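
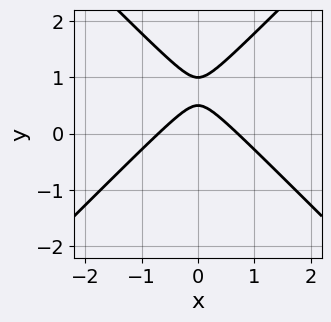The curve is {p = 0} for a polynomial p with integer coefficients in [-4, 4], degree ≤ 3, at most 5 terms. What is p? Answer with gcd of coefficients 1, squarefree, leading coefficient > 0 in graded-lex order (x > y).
1. Degree: a generic line meets the curve in up to 2 points, so deg p = 2.
2. Symmetries: it's symmetric under x → −x, forcing even powers of x.
3. Observable constraints: it crosses the y-axis at the gridline y = 1.
4. Assembling these constraints gives the stated polynomial.

2*x^2 - 2*y^2 + 3*y - 1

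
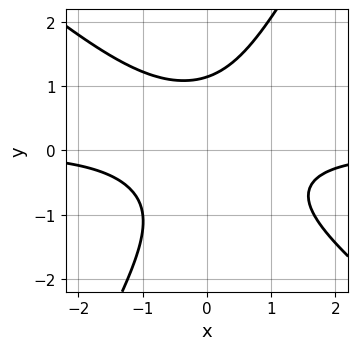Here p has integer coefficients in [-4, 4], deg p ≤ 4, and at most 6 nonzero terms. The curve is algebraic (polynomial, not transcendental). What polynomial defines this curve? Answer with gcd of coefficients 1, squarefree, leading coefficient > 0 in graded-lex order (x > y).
(a) deg p = 3. The shape is more complex than any degree-2 curve.
(b) Against the integer gridlines: the curve avoids every integer x-axis point in the box.
(c) The integer polynomial consistent with all of this is the stated p.

3*x^2*y + 2*x*y^2 - 2*y^3 + 3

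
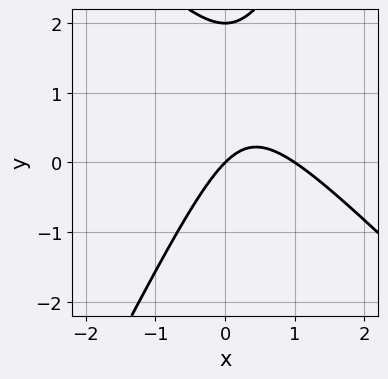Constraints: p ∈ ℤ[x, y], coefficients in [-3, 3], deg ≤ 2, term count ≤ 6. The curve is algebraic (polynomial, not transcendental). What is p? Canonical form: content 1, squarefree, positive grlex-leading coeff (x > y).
deg p = 2. The shape is more complex than any degree-1 curve.
Checking where it meets the axes: the y-axis gridline crossings are at y ∈ {0, 2}; among the integer gridlines, it crosses the x-axis at x ∈ {0, 1}.
The integer polynomial consistent with all of this is the stated p.

2*x^2 + x*y - y^2 - 2*x + 2*y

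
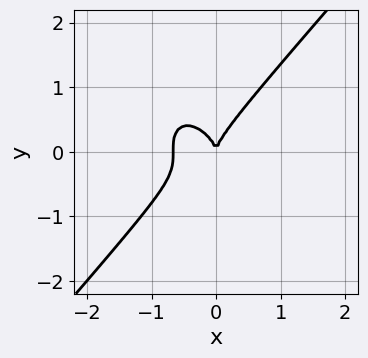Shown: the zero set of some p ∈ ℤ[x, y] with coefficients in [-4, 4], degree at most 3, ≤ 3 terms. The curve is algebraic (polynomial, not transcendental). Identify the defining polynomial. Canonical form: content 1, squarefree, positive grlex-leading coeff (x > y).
3*x^3 - 2*y^3 + 2*x^2

First, degree: no degree-2 curve has this shape, so deg p = 3.
Next, reading off the gridlines: it crosses the y-axis at the gridline y = 0; it crosses the x-axis at the gridline x = 0.
Finally, together with the visible shape, these determine p as stated.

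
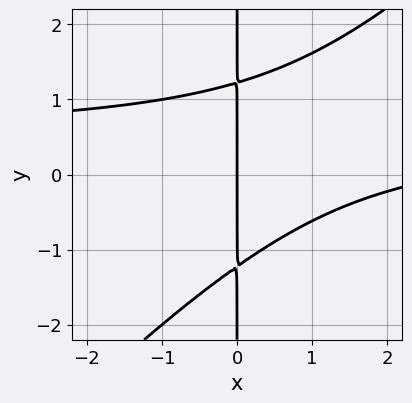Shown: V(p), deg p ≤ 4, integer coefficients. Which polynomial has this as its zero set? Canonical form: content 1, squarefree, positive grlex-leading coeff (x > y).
1. The degree is 3 — the shape is more complex than any degree-2 curve.
2. Reading off the gridlines: the visible y-axis segment lies entirely on the curve; it crosses the x-axis at the gridline x = 0.
3. The integer polynomial consistent with all of this is the stated p.

2*x^2*y - 2*x*y^2 - x^2 + 3*x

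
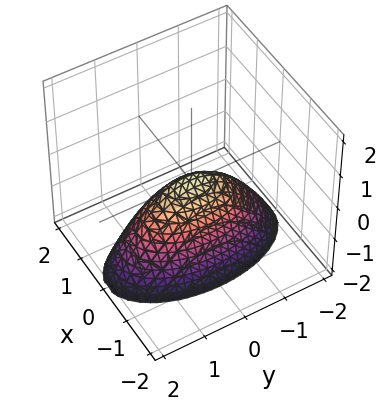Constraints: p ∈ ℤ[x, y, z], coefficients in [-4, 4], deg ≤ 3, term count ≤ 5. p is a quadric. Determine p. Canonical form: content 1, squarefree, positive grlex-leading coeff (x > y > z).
3*x^2 + y^2 + 2*z

deg p = 2. A paraboloid; a quadric.
Symmetries: mirror symmetry y ↦ −y ⇒ only even powers of y; mirror symmetry x ↦ −x ⇒ only even powers of x.
Checking where it meets the axes: it crosses the y-axis at the gridline y = 0; one x-axis crossing is at x = 0; one z-axis crossing is at z = 0.
Fitting integer coefficients to these (and the overall shape) gives p.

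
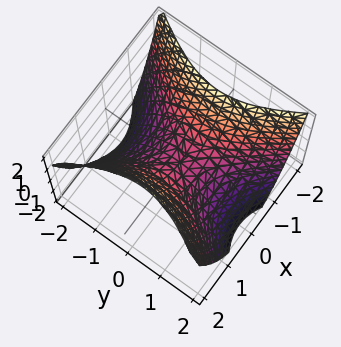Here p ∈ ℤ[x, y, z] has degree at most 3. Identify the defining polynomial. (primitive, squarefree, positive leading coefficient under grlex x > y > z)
3*x^2 - 2*y^2 - 3*z

(a) deg p = 2. A hyperbolic paraboloid; a quadric.
(b) Symmetries: mirror symmetry y ↦ −y ⇒ only even powers of y; the x ↦ −x reflection is a symmetry, so x appears only in even powers.
(c) Checking where it meets the axes: it meets the z-axis at z = 0 (among the integer gridlines); it crosses the x-axis at the gridline x = 0; it meets the y-axis at y = 0 (among the integer gridlines).
(d) Together with the visible shape, these determine p as stated.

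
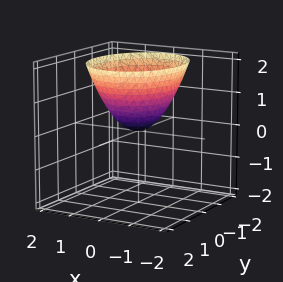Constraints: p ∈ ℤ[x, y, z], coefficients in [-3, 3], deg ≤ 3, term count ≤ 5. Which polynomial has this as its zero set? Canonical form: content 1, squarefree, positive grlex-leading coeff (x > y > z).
3*x^2 + 2*y^2 - 3*z

First, degree: a paraboloid; a quadric, so deg p = 2.
Next, symmetries: mirror symmetry x ↦ −x ⇒ only even powers of x; the y ↦ −y reflection is a symmetry, so y appears only in even powers.
Next, observable constraints: it meets the x-axis at x = 0 (among the integer gridlines); it meets the z-axis at z = 0 (among the integer gridlines); one y-axis crossing is at y = 0.
Finally, these observations pin down the coefficients.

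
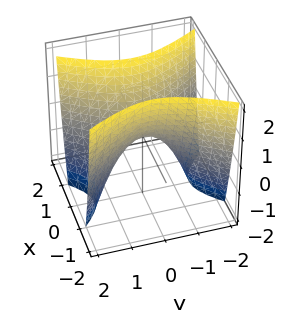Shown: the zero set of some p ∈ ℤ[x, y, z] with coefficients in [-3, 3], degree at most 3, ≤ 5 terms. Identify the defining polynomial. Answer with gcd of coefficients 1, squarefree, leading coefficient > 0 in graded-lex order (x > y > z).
2*x^2 - y^2 - z

First, deg p = 2. A hyperbolic paraboloid; a quadric.
Then, symmetries: it's symmetric under y → −y, forcing even powers of y; it's symmetric under x → −x, forcing even powers of x.
Then, from the visible intercepts: one x-axis crossing is at x = 0; one z-axis crossing is at z = 0; one y-axis crossing is at y = 0.
Finally, fitting integer coefficients to these (and the overall shape) gives p.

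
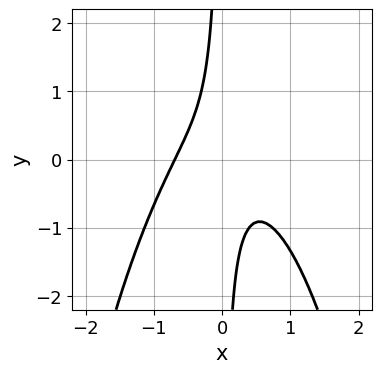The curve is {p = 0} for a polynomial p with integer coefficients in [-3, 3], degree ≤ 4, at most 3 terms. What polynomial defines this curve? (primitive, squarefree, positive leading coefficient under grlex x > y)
3*x^3 + 3*x*y + 1

(a) deg p = 3. No degree-2 curve has this shape.
(b) From the axis intercepts and sections: the curve avoids every integer y-axis point in the box.
(c) Fitting integer coefficients to these (and the overall shape) gives p.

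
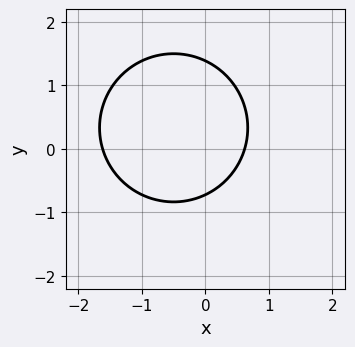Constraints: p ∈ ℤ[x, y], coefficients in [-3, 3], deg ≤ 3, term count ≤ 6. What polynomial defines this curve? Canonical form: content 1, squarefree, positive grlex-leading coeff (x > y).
3*x^2 + 3*y^2 + 3*x - 2*y - 3

(a) deg p = 2. A generic line meets the curve in up to 2 points.
(b) Putting this together gives p.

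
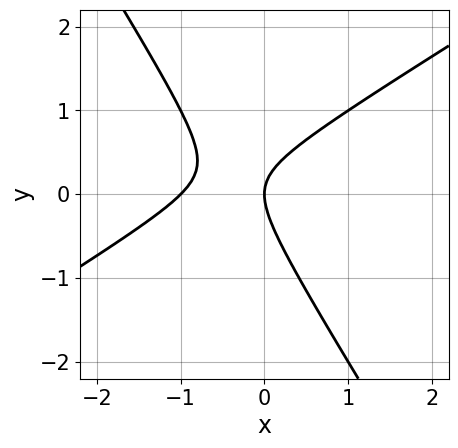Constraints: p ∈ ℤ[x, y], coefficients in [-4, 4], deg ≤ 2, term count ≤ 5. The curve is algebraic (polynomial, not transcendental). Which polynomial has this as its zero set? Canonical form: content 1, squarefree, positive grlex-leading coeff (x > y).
Degree: the shape is more complex than any degree-1 curve, so deg p = 2.
From the axis intercepts and sections: the x-axis gridline crossings are at x ∈ {-1, 0}; it crosses the y-axis at the gridline y = 0.
Together with the visible shape, these determine p as stated.

x^2 - x*y - y^2 + x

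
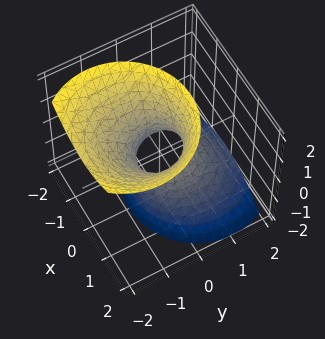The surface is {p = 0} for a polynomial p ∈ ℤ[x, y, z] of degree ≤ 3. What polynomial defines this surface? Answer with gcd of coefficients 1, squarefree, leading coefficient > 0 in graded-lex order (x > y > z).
2*x^2 + 2*y^2 + 2*y*z - z^2 - 1

First, degree: the shape is more complex than any degree-1 surface, so deg p = 2.
Next, against the integer gridlines: no z-intercept at any integer in the box.
Finally, assembling these constraints gives the stated polynomial.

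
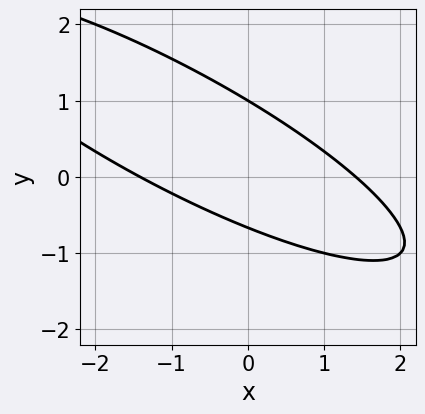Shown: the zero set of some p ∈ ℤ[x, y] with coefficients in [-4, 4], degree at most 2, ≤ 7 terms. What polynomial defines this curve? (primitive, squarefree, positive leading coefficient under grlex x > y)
x^2 + 3*x*y + 3*y^2 - y - 2

(a) Degree: the shape is more complex than any degree-1 curve, so deg p = 2.
(b) Reading off the gridlines: it crosses the y-axis at the gridline y = 1.
(c) Putting this together gives p.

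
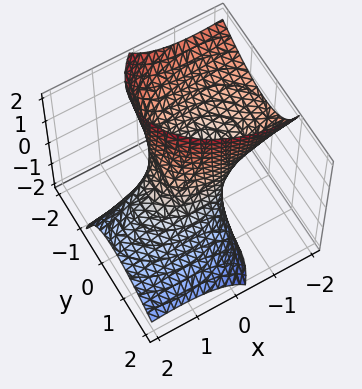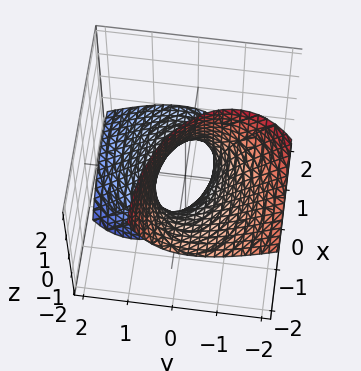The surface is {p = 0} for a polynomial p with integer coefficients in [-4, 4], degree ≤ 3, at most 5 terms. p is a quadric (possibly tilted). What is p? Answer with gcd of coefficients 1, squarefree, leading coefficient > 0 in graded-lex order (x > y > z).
Degree: a generic line meets the surface in up to 2 points, so deg p = 2.
Against the integer gridlines: the surface avoids every integer z-axis point in the box; among the integer gridlines, it crosses the x-axis at x ∈ {-1, 1}.
These observations pin down the coefficients.

x^2 + 2*x*z + 2*y^2 + 2*y*z - 1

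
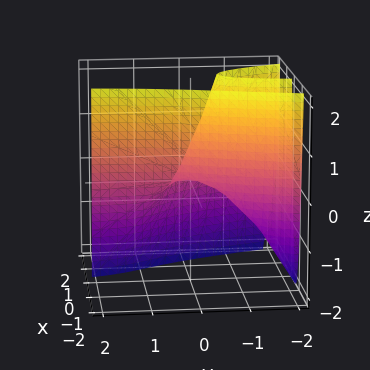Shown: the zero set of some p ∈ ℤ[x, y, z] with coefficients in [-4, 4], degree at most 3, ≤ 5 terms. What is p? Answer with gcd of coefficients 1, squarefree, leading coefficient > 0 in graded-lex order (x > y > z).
3*x^3 - 3*x^2 + 3*x*y + z

deg p = 3. No degree-2 surface has this shape.
Against the integer gridlines: one z-axis crossing is at z = 0; the visible y-axis segment lies entirely on the surface; among the integer gridlines, it crosses the x-axis at x ∈ {0, 1}.
Solving for integer coefficients yields p as stated.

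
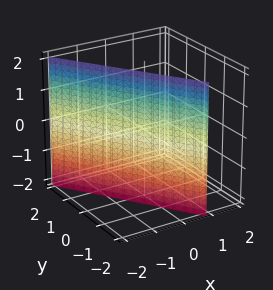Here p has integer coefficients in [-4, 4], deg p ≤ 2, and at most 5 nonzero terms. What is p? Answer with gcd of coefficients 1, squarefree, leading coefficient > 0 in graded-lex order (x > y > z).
3*x + 2*y + 2

First, degree: every cross-section is a straight line — this is a plane, so deg p = 1.
Then, observable constraints: it misses every integer gridline on the z-axis; one y-axis crossing is at y = -1.
Finally, the integer polynomial consistent with all of this is the stated p.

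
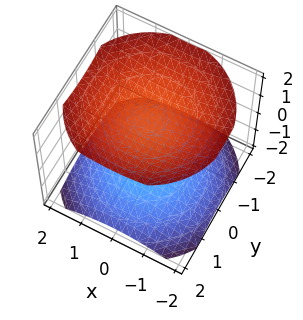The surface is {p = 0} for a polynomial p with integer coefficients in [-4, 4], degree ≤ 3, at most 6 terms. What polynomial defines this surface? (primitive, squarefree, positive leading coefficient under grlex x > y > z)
x^2 + y^2 - 2*z^2 + 3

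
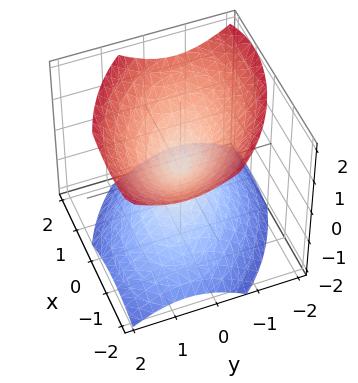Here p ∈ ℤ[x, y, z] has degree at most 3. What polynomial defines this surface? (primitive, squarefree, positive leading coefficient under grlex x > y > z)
(a) There are 2 components.
(b) deg p = 2.
(c) From the axis intercepts and sections: it crosses the y-axis at the gridline y = 0; it crosses the z-axis at the gridline z = 0.
(d) Solving for integer coefficients yields p as stated.

2*x^2 + 2*x*y + 3*y^2 - 3*z^2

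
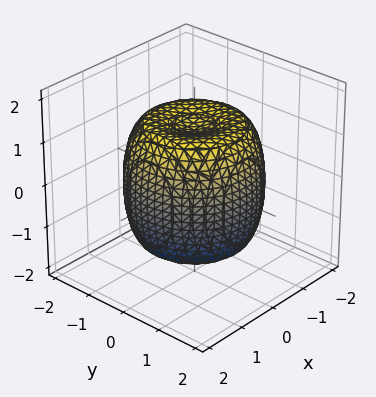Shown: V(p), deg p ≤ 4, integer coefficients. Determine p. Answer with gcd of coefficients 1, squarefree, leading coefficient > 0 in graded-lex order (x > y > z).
2*x^4 + 4*x^2*y^2 + 2*y^4 - 3*x^2 - 3*y^2 + 2*z^2 - 3

First, degree: a generic line meets the surface in up to 4 points, so deg p = 4.
Then, symmetries: the surface is invariant under rotation about z: p = q(x² + y², z).
Then, reading off the gridlines: a circular section at z = 1 has radius between 1 and 2.
Finally, the integer polynomial consistent with all of this is the stated p.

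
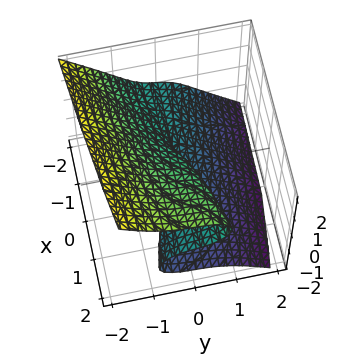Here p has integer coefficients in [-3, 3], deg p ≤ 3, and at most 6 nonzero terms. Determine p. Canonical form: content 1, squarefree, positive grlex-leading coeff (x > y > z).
3*y^3 + 3*z^3 - 2*x*z + y - z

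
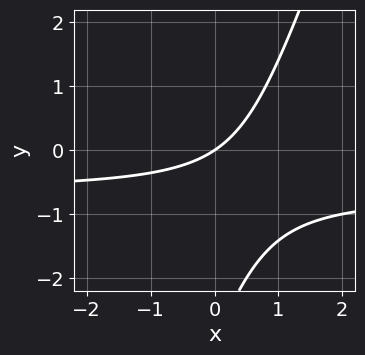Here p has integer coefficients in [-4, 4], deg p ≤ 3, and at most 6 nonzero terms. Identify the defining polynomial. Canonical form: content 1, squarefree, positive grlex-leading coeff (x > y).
3*x*y - y^2 + 2*x - 3*y

(a) The degree is 2 — no degree-1 curve has this shape.
(b) Observable constraints: it meets the y-axis at y = 0 (among the integer gridlines); one x-axis crossing is at x = 0.
(c) Solving for integer coefficients yields p as stated.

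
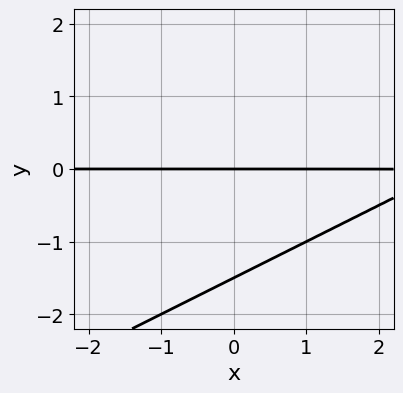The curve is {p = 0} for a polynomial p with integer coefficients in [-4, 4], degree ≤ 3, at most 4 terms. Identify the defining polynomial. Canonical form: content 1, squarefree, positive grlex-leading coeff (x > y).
x*y - 2*y^2 - 3*y

(a) Degree: the shape is more complex than any degree-1 curve, so deg p = 2.
(b) From the axis intercepts and sections: every point of the x-axis in the box is on the curve; it crosses the y-axis at the gridline y = 0.
(c) The integer polynomial consistent with all of this is the stated p.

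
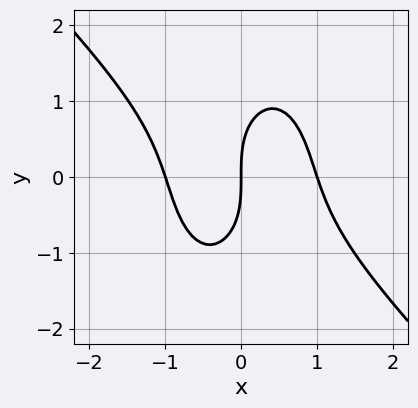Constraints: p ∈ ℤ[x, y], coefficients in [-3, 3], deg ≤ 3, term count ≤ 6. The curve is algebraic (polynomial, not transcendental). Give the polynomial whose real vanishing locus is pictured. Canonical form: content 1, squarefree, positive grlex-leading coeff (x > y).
First, deg p = 3.
Next, from the axis intercepts and sections: the x-axis gridline crossings are at x ∈ {-1, 0, 1}; it crosses the y-axis at the gridline y = 0.
Finally, together with the visible shape, these determine p as stated.

3*x^3 + 2*x^2*y + y^3 - 3*x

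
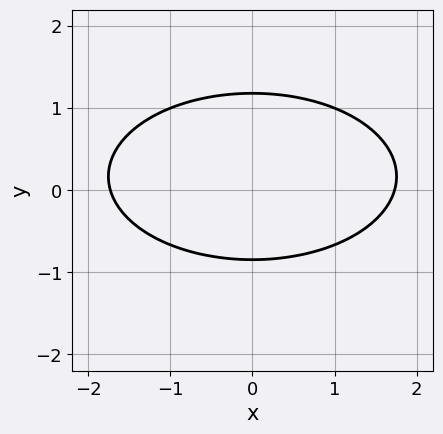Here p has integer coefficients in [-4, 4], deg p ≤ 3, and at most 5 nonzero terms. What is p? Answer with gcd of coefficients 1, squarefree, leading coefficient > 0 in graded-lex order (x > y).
x^2 + 3*y^2 - y - 3

The degree is 2 — a generic line meets the curve in up to 2 points.
Symmetries: the x ↦ −x reflection is a symmetry, so x appears only in even powers.
Assembling these constraints gives the stated polynomial.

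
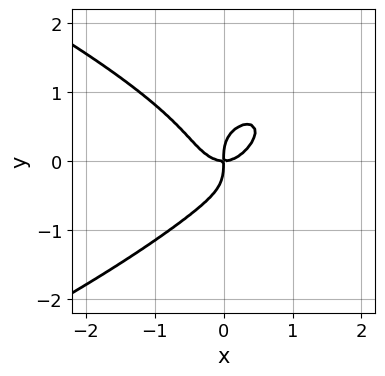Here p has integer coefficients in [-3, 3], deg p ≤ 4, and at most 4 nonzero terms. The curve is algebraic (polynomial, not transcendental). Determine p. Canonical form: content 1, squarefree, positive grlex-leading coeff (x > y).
3*y^4 + 3*x^3 - 2*x*y

First, degree: the shape is more complex than any degree-3 curve, so deg p = 4.
Then, reading off the gridlines: it crosses the y-axis at the gridline y = 0; it crosses the x-axis at the gridline x = 0.
Finally, putting this together gives p.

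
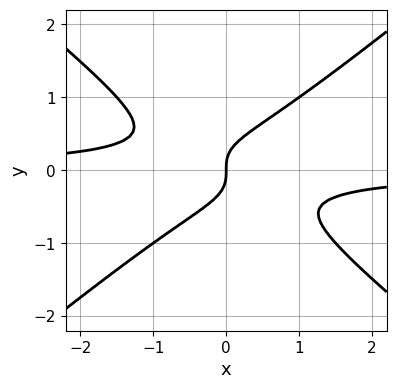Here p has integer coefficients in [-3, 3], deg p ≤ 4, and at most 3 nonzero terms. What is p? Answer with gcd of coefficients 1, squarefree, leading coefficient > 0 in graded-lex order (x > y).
2*x^2*y - 3*y^3 + x

(a) deg p = 3.
(b) Checking where it meets the axes: it crosses the y-axis at the gridline y = 0; it meets the x-axis at x = 0 (among the integer gridlines).
(c) The integer polynomial consistent with all of this is the stated p.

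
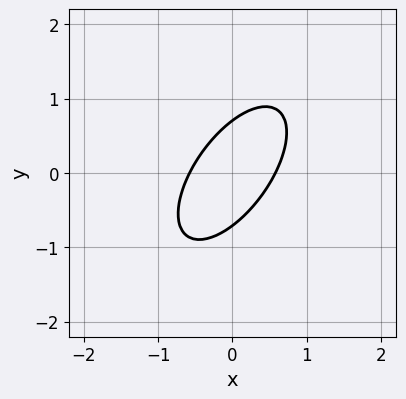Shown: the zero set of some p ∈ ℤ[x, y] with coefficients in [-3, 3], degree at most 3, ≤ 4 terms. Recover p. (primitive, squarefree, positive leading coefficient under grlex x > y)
3*x^2 - 3*x*y + 2*y^2 - 1

First, deg p = 2. The shape is more complex than any degree-1 curve.
Finally, matching integer coefficients to the picture gives p.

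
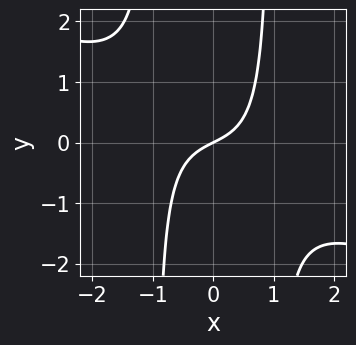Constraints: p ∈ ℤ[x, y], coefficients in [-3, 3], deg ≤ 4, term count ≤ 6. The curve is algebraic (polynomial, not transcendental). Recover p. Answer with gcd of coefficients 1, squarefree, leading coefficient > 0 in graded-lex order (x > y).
1. Degree: no degree-2 curve has this shape, so deg p = 3.
2. From the visible intercepts: one y-axis crossing is at y = 0; it crosses the x-axis at the gridline x = 0.
3. The integer polynomial consistent with all of this is the stated p.

x^3 + 2*x^2*y + x - 2*y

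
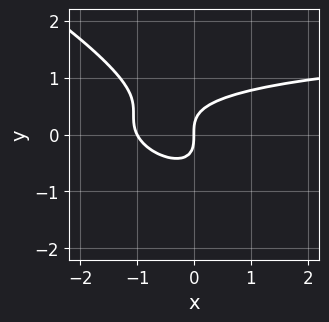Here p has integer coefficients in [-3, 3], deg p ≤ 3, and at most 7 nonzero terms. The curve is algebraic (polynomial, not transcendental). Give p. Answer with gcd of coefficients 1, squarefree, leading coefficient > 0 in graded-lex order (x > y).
x^2*y + 3*x*y^2 + 3*y^3 - 2*x^2 - 2*x

The degree is 3 — the shape is more complex than any degree-2 curve.
Observable constraints: among the integer gridlines, it crosses the x-axis at x ∈ {-1, 0}; it crosses the y-axis at the gridline y = 0.
Together with the visible shape, these determine p as stated.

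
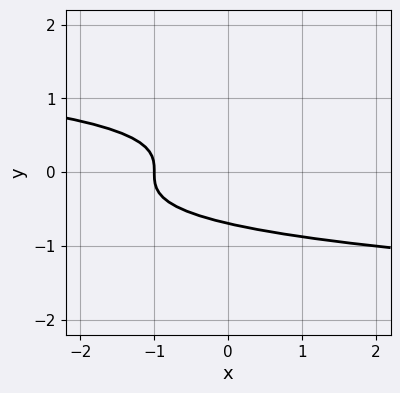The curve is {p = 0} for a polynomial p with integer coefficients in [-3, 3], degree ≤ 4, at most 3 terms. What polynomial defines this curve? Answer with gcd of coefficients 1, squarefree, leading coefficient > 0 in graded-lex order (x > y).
3*y^3 + x + 1

1. The degree is 3 — no degree-2 curve has this shape.
2. Checking where it meets the axes: it meets the x-axis at x = -1 (among the integer gridlines).
3. These observations pin down the coefficients.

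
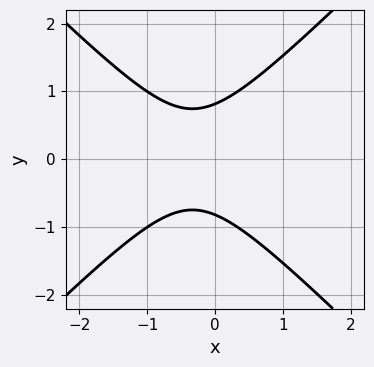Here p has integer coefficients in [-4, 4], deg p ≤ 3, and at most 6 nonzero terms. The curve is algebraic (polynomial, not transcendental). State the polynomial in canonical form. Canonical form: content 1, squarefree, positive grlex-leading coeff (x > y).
3*x^2 - 3*y^2 + 2*x + 2

(a) deg p = 2.
(b) Symmetries: the y ↦ −y reflection is a symmetry, so y appears only in even powers.
(c) Observable constraints: the curve avoids every integer x-axis point in the box.
(d) Assembling these constraints gives the stated polynomial.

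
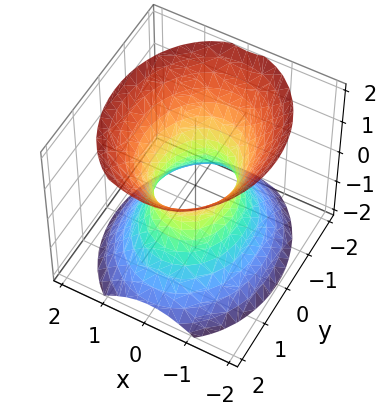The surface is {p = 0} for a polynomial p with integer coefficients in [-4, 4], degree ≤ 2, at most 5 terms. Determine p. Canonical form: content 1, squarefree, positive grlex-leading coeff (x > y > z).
(a) deg p = 2. One connected sheet with a waist; a quadric.
(b) Symmetries: the y ↦ −y reflection is a symmetry, so y appears only in even powers; the z ↦ −z reflection is a symmetry, so z appears only in even powers; mirror symmetry x ↦ −x ⇒ only even powers of x.
(c) From the visible intercepts: among the integer gridlines, it crosses the y-axis at y ∈ {-1, 1}; the surface avoids every integer z-axis point in the box.
(d) Fitting integer coefficients to these (and the overall shape) gives p.

3*x^2 + 2*y^2 - 2*z^2 - 2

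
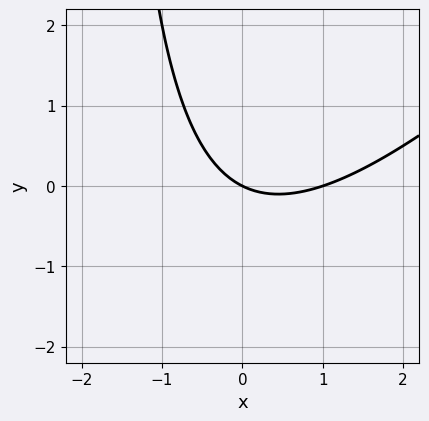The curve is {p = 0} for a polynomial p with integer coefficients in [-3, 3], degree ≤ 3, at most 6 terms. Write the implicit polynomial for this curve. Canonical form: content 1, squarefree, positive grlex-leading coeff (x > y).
x^2 - x*y - x - 2*y

(a) deg p = 2. The shape is more complex than any degree-1 curve.
(b) Reading off the gridlines: one y-axis crossing is at y = 0; the x-axis gridline crossings are at x ∈ {0, 1}.
(c) Solving for integer coefficients yields p as stated.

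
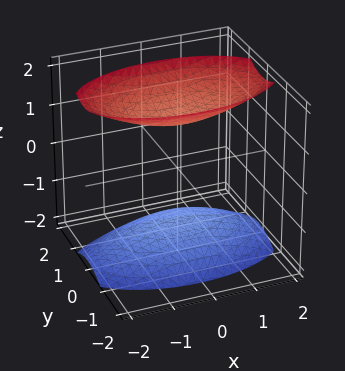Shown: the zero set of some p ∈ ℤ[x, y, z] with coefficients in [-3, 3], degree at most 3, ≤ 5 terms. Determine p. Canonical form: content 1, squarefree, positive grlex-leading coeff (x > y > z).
x^2 + 3*y^2 - 2*z^2 + 3

1. I count 2 distinct pieces. Treating them together as one polynomial.
2. Degree: two separate bowl-shaped sheets opening away from each other; a quadric, so deg p = 2.
3. Symmetries: mirror symmetry x ↦ −x ⇒ only even powers of x; it's symmetric under y → −y, forcing even powers of y; the z ↦ −z reflection is a symmetry, so z appears only in even powers.
4. Checking where it meets the axes: it misses every integer gridline on the y-axis; no x-intercept at any integer in the box.
5. Together with the visible shape, these determine p as stated.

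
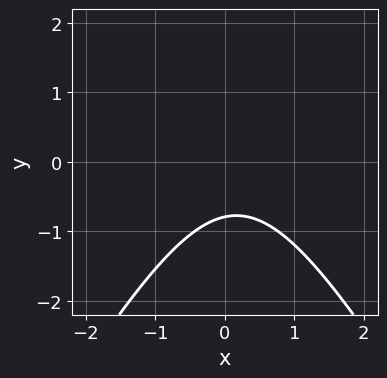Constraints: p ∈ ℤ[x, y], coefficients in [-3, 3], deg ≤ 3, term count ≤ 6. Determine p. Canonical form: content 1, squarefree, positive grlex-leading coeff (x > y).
3*x^2 - y^2 - x + 3*y + 3

1. Degree: the shape is more complex than any degree-1 curve, so deg p = 2.
2. Observable constraints: it misses every integer gridline on the x-axis.
3. Fitting integer coefficients to these (and the overall shape) gives p.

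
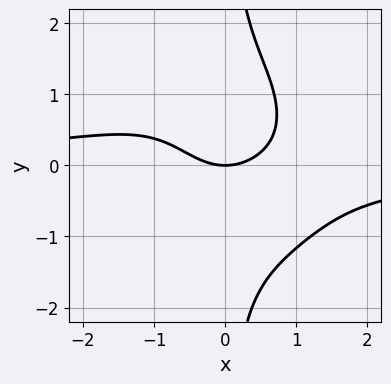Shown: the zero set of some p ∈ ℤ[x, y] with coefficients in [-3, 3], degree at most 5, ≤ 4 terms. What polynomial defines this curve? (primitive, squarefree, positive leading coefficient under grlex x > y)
1. The degree is 4 — no degree-3 curve has this shape.
2. From the axis intercepts and sections: it meets the x-axis at x = 0 (among the integer gridlines); one y-axis crossing is at y = 0.
3. Matching integer coefficients to the picture gives p.

2*x^3*y + 2*x*y^3 + 2*x^2 - 3*y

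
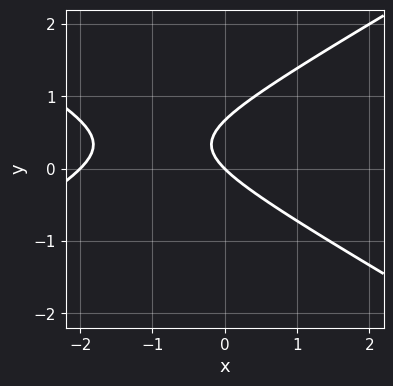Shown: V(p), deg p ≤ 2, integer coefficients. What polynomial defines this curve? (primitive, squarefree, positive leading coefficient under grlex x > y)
x^2 - 3*y^2 + 2*x + 2*y

The degree is 2 — a generic line meets the curve in up to 2 points.
Checking where it meets the axes: among the integer gridlines, it crosses the x-axis at x ∈ {-2, 0}; it crosses the y-axis at the gridline y = 0.
These observations pin down the coefficients.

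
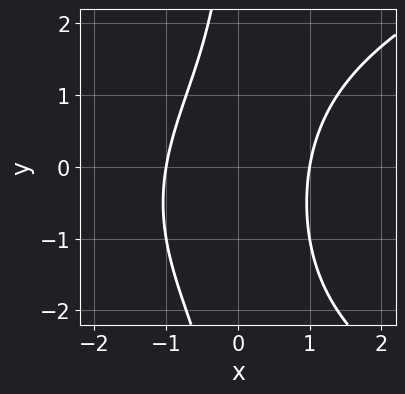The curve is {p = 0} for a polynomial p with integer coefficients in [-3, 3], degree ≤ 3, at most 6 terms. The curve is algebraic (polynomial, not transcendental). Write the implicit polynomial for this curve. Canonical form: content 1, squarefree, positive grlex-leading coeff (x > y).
First, deg p = 3. A generic line meets the curve in up to 3 points.
Then, from the visible intercepts: the curve avoids every integer y-axis point in the box; among the integer gridlines, it crosses the x-axis at x ∈ {-1, 1}.
Finally, these observations pin down the coefficients.

x*y^2 - 3*x^2 + x*y + 3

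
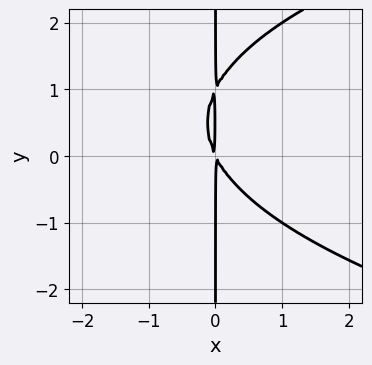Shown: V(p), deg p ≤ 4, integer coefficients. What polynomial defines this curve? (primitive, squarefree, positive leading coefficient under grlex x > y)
x*y^2 - 2*x^2 - x*y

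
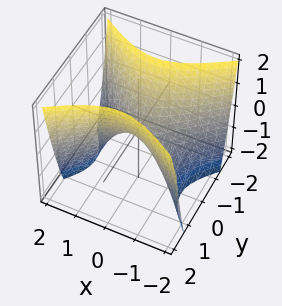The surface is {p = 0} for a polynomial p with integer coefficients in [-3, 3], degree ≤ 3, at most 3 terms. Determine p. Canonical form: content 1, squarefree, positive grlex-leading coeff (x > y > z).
2*x^2 - 3*y^2 + 2*z

1. Degree: a hyperbolic paraboloid; a quadric, so deg p = 2.
2. Symmetries: mirror symmetry x ↦ −x ⇒ only even powers of x; the y ↦ −y reflection is a symmetry, so y appears only in even powers.
3. Against the integer gridlines: it crosses the x-axis at the gridline x = 0; it meets the z-axis at z = 0 (among the integer gridlines).
4. Together with the visible shape, these determine p as stated.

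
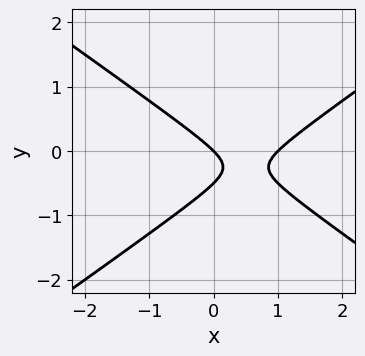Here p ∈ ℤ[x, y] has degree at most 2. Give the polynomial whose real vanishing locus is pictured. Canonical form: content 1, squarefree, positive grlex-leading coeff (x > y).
x^2 - 2*y^2 - x - y

First, the degree is 2 — the shape is more complex than any degree-1 curve.
Then, reading off the gridlines: the x-axis gridline crossings are at x ∈ {0, 1}; it meets the y-axis at y = 0 (among the integer gridlines).
Finally, fitting integer coefficients to these (and the overall shape) gives p.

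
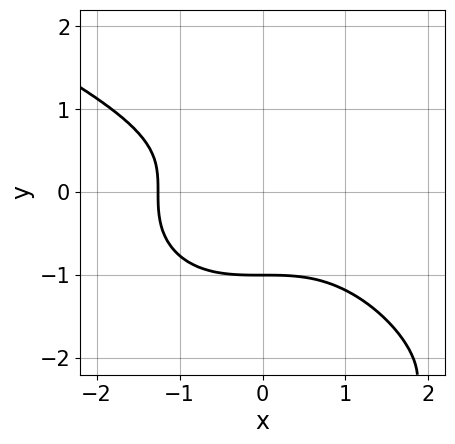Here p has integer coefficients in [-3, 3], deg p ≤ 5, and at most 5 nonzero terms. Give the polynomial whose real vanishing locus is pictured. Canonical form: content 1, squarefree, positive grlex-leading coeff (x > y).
1. Degree: no degree-3 curve has this shape, so deg p = 4.
2. Observable constraints: it meets the y-axis at y = -1 (among the integer gridlines).
3. The integer polynomial consistent with all of this is the stated p.

y^4 + x^3 + 3*y^3 + 2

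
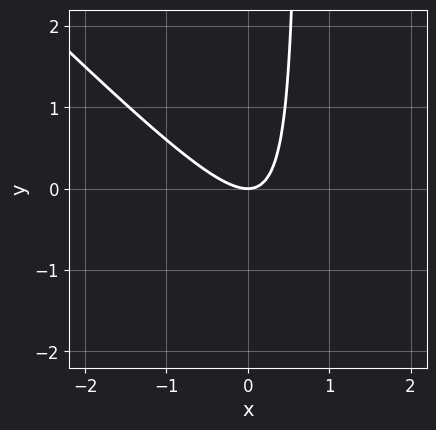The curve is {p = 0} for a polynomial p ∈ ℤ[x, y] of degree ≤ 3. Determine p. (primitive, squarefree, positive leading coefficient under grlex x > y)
1. Degree: no degree-1 curve has this shape, so deg p = 2.
2. From the axis intercepts and sections: it meets the y-axis at y = 0 (among the integer gridlines); it crosses the x-axis at the gridline x = 0.
3. Putting this together gives p.

3*x^2 + 3*x*y - 2*y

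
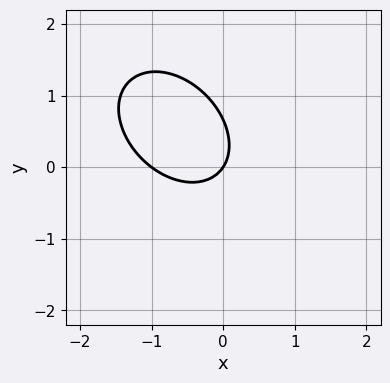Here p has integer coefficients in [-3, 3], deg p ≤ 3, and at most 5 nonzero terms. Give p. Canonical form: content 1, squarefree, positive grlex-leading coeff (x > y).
3*x^2 + 2*x*y + 3*y^2 + 3*x - 2*y

The degree is 2 — a generic line meets the curve in up to 2 points.
From the axis intercepts and sections: one y-axis crossing is at y = 0; among the integer gridlines, it crosses the x-axis at x ∈ {-1, 0}.
Matching integer coefficients to the picture gives p.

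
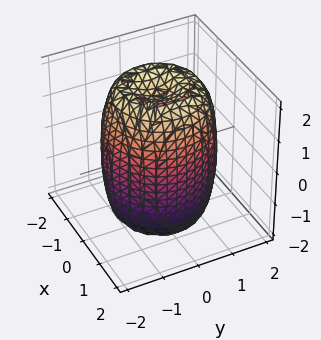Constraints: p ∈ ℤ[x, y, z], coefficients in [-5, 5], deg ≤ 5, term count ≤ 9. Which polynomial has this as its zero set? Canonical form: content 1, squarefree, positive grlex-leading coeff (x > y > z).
1. The degree is 4 — the shape is more complex than any degree-3 surface.
2. By symmetry, the z-axis is an axis of rotation, so x and y enter only as x² + y².
3. Checking where it meets the axes: a circular section at z = 0 has radius between 1 and 2.
4. These observations pin down the coefficients.

2*x^4 + 4*x^2*y^2 + 2*y^4 - 3*x^2 - 3*y^2 + z^2 - 3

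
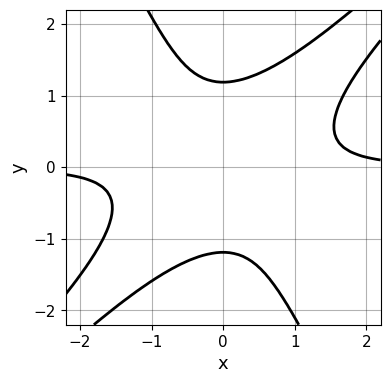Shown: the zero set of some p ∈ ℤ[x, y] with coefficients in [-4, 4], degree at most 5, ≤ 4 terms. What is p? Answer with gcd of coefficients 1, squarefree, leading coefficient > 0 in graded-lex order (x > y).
2*x^3*y - 3*x^2*y^2 + y^4 - 2

Degree: no degree-3 curve has this shape, so deg p = 4.
Observable constraints: the curve avoids every integer x-axis point in the box.
Together with the visible shape, these determine p as stated.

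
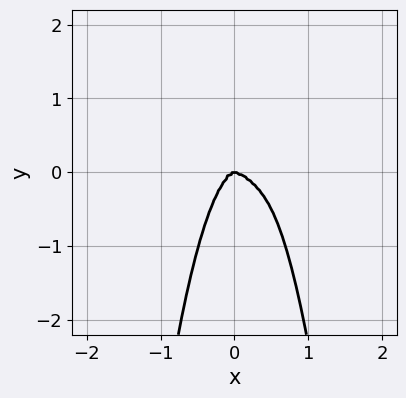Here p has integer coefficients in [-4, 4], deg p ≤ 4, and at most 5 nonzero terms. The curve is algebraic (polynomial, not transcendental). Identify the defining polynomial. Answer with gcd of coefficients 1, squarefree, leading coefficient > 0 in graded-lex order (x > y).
(a) The degree is 4 — a generic line meets the curve in up to 4 points.
(b) From the axis intercepts and sections: it meets the y-axis at y = 0 (among the integer gridlines); one x-axis crossing is at x = 0.
(c) These observations pin down the coefficients.

x^4 + 2*x^3*y + 3*x^2*y^2 + y^3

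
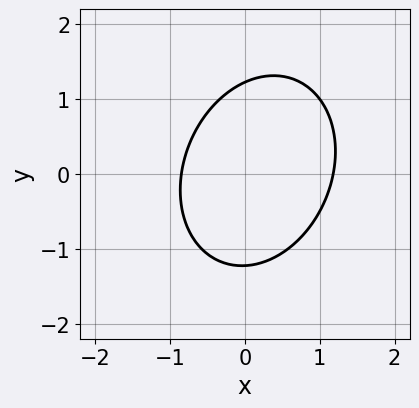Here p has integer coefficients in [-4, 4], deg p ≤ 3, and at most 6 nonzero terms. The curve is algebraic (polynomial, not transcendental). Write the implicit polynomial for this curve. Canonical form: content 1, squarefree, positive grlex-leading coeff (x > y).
3*x^2 - x*y + 2*y^2 - x - 3

The degree is 2 — the shape is more complex than any degree-1 curve.
Putting this together gives p.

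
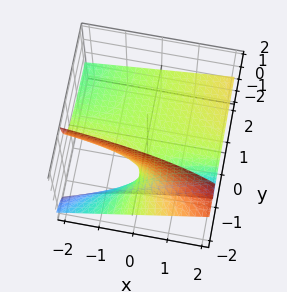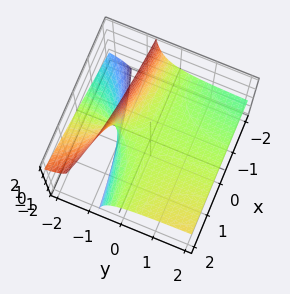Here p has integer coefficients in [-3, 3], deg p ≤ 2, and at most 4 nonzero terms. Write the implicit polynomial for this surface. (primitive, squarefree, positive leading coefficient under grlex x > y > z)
x*y - 3*y*z - 3*z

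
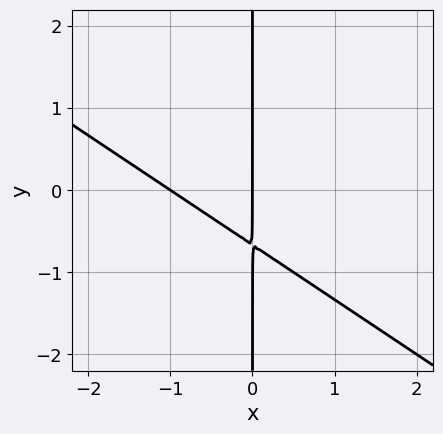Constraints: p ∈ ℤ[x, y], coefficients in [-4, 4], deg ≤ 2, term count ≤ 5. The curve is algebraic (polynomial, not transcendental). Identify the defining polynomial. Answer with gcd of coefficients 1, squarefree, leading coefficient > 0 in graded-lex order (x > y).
2*x^2 + 3*x*y + 2*x

1. Degree: a generic line meets the curve in up to 2 points, so deg p = 2.
2. Against the integer gridlines: the visible y-axis segment lies entirely on the curve; among the integer gridlines, it crosses the x-axis at x ∈ {-1, 0}.
3. Assembling these constraints gives the stated polynomial.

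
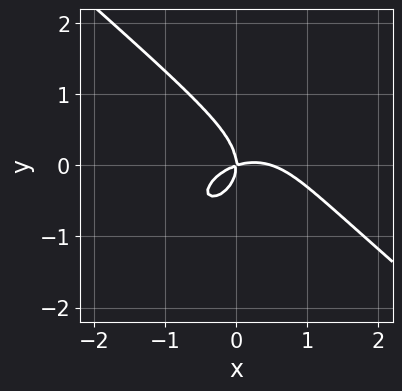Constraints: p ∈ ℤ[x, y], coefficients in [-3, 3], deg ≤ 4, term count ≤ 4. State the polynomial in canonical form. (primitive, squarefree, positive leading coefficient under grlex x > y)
2*x^3 + 3*y^3 - x^2 + 3*x*y

First, degree: no degree-2 curve has this shape, so deg p = 3.
Then, from the axis intercepts and sections: one y-axis crossing is at y = 0; one x-axis crossing is at x = 0.
Finally, assembling these constraints gives the stated polynomial.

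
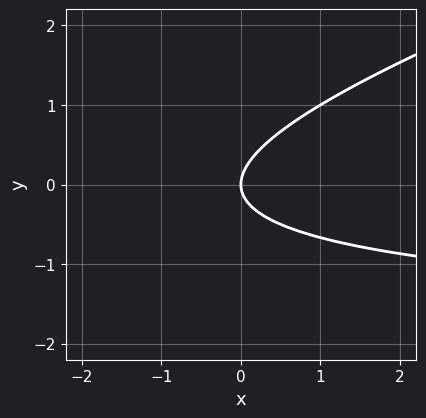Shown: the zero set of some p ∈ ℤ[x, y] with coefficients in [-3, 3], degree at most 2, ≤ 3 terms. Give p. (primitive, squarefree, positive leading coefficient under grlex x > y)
Degree: no degree-1 curve has this shape, so deg p = 2.
From the axis intercepts and sections: it meets the y-axis at y = 0 (among the integer gridlines); one x-axis crossing is at x = 0.
Fitting integer coefficients to these (and the overall shape) gives p.

x*y - 3*y^2 + 2*x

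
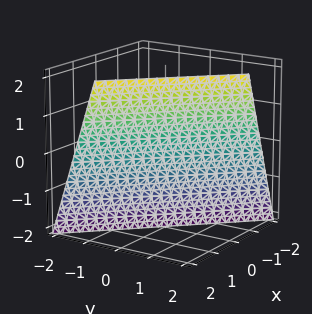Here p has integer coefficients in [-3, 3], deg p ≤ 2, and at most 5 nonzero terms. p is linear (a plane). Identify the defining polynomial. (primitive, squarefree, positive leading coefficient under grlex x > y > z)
First, deg p = 1. Every cross-section is a straight line — this is a plane.
Next, from the visible intercepts: it meets the z-axis at z = -2 (among the integer gridlines).
Finally, fitting integer coefficients to these (and the overall shape) gives p.

3*x + 3*y - z - 2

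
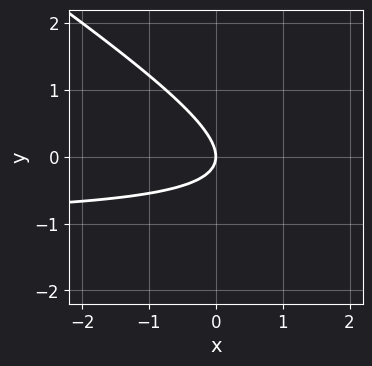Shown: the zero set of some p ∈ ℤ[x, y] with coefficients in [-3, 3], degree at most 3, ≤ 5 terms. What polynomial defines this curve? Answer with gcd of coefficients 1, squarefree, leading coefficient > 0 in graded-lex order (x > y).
2*x*y + 3*y^2 + 2*x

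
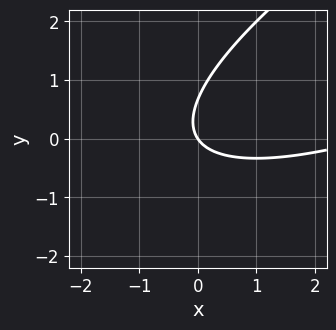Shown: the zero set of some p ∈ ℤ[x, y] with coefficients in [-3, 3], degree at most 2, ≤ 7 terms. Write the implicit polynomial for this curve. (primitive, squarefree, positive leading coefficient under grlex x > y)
1. The degree is 2 — the shape is more complex than any degree-1 curve.
2. Checking where it meets the axes: one x-axis crossing is at x = 0; it crosses the y-axis at the gridline y = 0.
3. These observations pin down the coefficients.

x^2 - 3*x*y + 3*y^2 - 3*x - 2*y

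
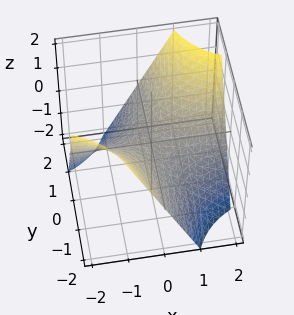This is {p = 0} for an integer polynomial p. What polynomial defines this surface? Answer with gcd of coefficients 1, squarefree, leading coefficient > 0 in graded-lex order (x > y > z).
x*y - z

(a) Degree: a saddle surface; a quadric, so deg p = 2.
(b) Checking where it meets the axes: the visible y-axis segment lies entirely on the surface; the visible x-axis segment lies entirely on the surface; it crosses the z-axis at the gridline z = 0.
(c) Solving for integer coefficients yields p as stated.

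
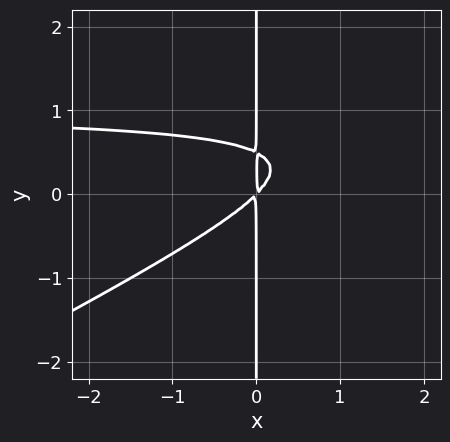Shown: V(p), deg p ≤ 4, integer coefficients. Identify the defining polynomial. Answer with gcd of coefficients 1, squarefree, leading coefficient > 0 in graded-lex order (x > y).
x^2*y - 2*x*y^2 - x^2 + x*y

(a) Degree: no degree-2 curve has this shape, so deg p = 3.
(b) Checking where it meets the axes: the visible y-axis segment lies entirely on the curve.
(c) These observations pin down the coefficients.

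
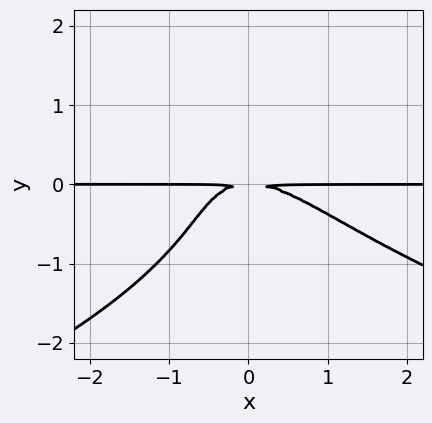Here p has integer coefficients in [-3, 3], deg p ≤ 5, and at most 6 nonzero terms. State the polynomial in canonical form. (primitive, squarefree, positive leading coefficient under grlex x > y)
2*y^4 + 2*x^2*y + 2*x*y^2 + 3*y^2

1. Degree: the shape is more complex than any degree-3 curve, so deg p = 4.
2. From the axis intercepts and sections: every point of the x-axis in the box is on the curve.
3. Fitting integer coefficients to these (and the overall shape) gives p.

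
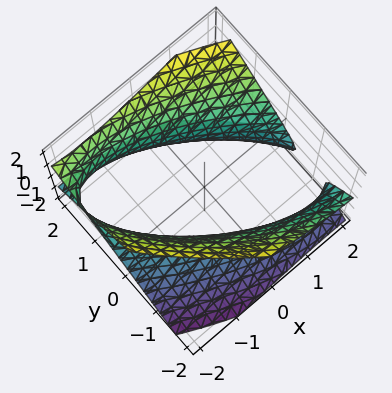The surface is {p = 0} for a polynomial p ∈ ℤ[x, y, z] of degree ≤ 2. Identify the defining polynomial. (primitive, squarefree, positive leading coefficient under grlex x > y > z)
(a) The degree is 2 — a generic line meets the surface in up to 2 points.
(b) Reading off the gridlines: it misses every integer gridline on the z-axis.
(c) The integer polynomial consistent with all of this is the stated p.

x^2 + 2*x*y - x*z + 2*y^2 - 2*z^2 - 3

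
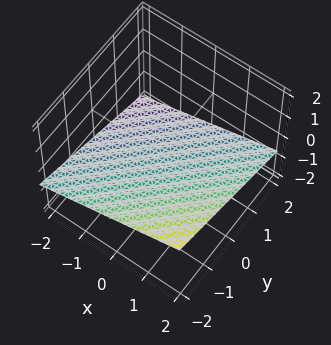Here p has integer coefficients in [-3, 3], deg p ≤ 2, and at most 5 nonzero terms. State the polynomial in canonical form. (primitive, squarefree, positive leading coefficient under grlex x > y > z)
x - y - 3*z - 2

1. The degree is 1 — every cross-section is a straight line — this is a plane.
2. Against the integer gridlines: it meets the y-axis at y = -2 (among the integer gridlines); one x-axis crossing is at x = 2.
3. Fitting integer coefficients to these (and the overall shape) gives p.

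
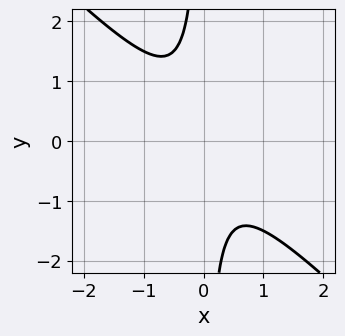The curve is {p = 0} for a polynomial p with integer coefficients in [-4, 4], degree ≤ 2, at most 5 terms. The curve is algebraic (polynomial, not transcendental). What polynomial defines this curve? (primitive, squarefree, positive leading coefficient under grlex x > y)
2*x^2 + 2*x*y + 1

(a) Degree: the shape is more complex than any degree-1 curve, so deg p = 2.
(b) Against the integer gridlines: it misses every integer gridline on the x-axis; no y-intercept at any integer in the box.
(c) Together with the visible shape, these determine p as stated.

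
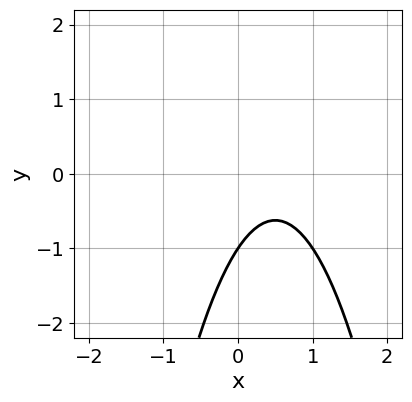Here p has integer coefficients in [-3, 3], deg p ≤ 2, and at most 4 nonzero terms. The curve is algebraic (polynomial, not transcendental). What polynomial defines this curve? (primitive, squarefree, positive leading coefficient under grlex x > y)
1. deg p = 2. No degree-1 curve has this shape.
2. From the axis intercepts and sections: it meets the y-axis at y = -1 (among the integer gridlines); the curve avoids every integer x-axis point in the box.
3. These observations pin down the coefficients.

3*x^2 - 3*x + 2*y + 2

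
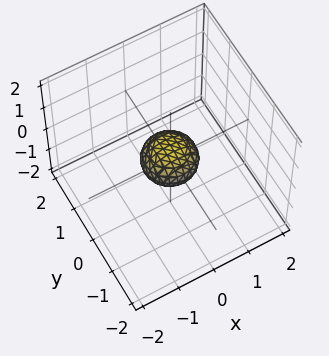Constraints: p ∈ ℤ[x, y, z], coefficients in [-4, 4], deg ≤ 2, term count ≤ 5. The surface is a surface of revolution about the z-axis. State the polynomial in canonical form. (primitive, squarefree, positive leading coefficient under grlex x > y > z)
2*x^2 + 2*y^2 + 3*z^2 - 1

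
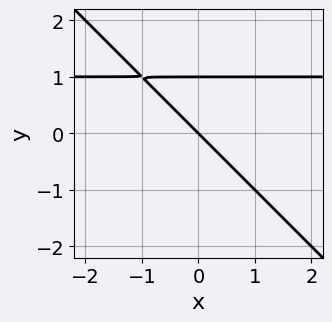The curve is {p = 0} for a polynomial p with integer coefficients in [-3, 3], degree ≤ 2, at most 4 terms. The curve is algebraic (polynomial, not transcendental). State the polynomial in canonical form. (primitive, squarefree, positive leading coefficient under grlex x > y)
x*y + y^2 - x - y

(a) deg p = 2.
(b) Observable constraints: among the integer gridlines, it crosses the y-axis at y ∈ {0, 1}; it crosses the x-axis at the gridline x = 0.
(c) Matching integer coefficients to the picture gives p.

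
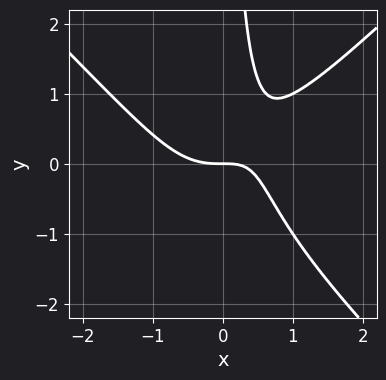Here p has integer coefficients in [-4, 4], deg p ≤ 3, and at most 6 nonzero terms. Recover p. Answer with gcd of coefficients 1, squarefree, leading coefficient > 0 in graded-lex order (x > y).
x^3 - x*y^2 - x*y + y

(a) Degree: the shape is more complex than any degree-2 curve, so deg p = 3.
(b) Reading off the gridlines: it meets the x-axis at x = 0 (among the integer gridlines); one y-axis crossing is at y = 0.
(c) Together with the visible shape, these determine p as stated.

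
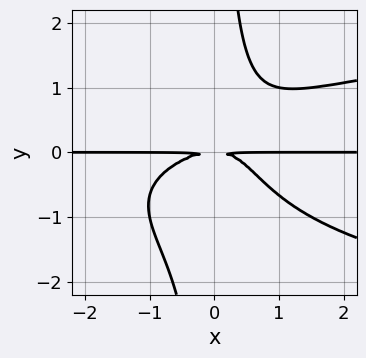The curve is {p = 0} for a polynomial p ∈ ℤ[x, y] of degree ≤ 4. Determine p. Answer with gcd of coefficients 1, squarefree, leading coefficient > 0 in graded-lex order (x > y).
3*x*y^3 - 2*x^2*y + 2*x*y^2 - 3*y^2

1. deg p = 4. A generic line meets the curve in up to 4 points.
2. Reading off the gridlines: the visible x-axis segment lies entirely on the curve.
3. These observations pin down the coefficients.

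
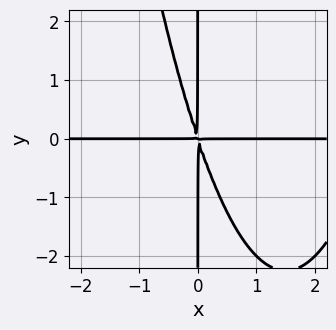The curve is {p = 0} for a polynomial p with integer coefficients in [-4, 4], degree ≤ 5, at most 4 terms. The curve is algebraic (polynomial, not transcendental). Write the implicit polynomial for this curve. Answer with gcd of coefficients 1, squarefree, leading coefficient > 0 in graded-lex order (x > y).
First, degree: a generic line meets the curve in up to 4 points, so deg p = 4.
Then, from the visible intercepts: every point of the x-axis in the box is on the curve; every point of the y-axis in the box is on the curve.
Finally, these observations pin down the coefficients.

x^3*y - 3*x^2*y - x*y^2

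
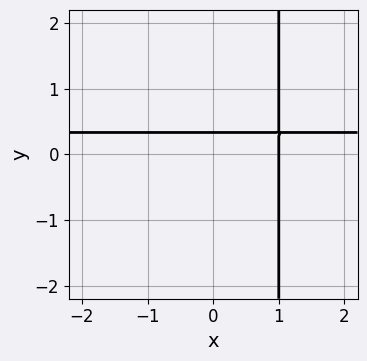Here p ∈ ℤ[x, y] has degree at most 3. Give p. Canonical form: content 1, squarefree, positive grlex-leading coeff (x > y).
3*x*y - x - 3*y + 1

deg p = 2.
Against the integer gridlines: it crosses the x-axis at the gridline x = 1.
Putting this together gives p.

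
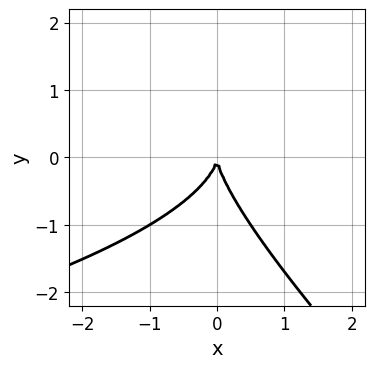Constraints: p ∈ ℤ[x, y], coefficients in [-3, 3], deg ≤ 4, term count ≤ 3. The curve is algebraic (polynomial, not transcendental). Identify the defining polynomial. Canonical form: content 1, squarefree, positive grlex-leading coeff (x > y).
x*y^2 + y^3 + 2*x^2

(a) deg p = 3. The shape is more complex than any degree-2 curve.
(b) Observable constraints: it meets the y-axis at y = 0 (among the integer gridlines); it crosses the x-axis at the gridline x = 0.
(c) Solving for integer coefficients yields p as stated.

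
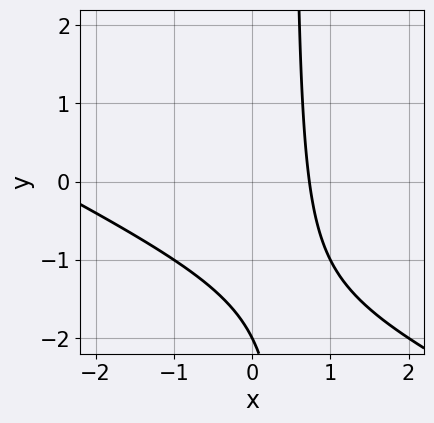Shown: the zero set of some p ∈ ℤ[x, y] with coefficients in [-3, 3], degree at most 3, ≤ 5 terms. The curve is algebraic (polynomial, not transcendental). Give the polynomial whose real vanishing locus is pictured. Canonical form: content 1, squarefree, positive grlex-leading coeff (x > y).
x^2 + 2*x*y + 2*x - y - 2

1. deg p = 2.
2. From the axis intercepts and sections: it crosses the y-axis at the gridline y = -2.
3. Solving for integer coefficients yields p as stated.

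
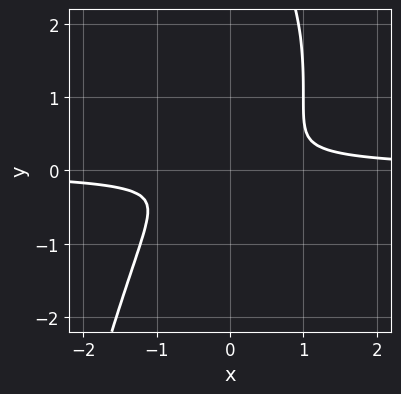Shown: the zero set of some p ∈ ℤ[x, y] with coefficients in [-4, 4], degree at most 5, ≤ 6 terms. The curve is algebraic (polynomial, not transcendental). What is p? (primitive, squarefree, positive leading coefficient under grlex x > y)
1. The degree is 4 — the shape is more complex than any degree-3 curve.
2. Putting this together gives p.

3*x^3*y + y^3 - x^2 - 3*y^2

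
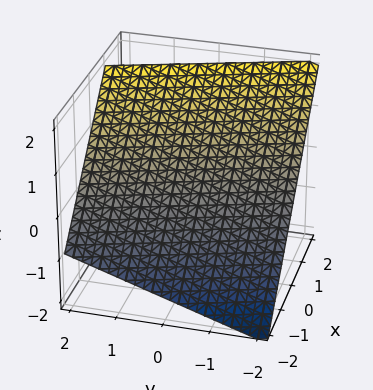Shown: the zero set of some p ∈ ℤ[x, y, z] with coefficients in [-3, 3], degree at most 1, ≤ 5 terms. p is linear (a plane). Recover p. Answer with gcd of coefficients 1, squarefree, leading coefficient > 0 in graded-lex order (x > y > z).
3*x + y - 3*z + 2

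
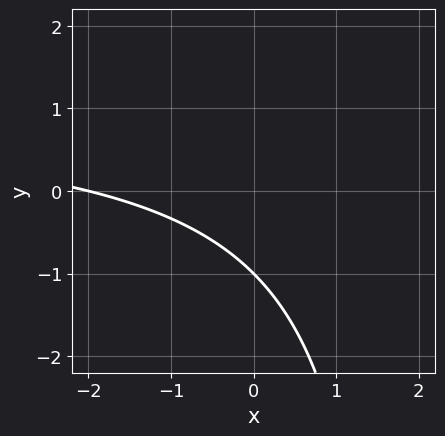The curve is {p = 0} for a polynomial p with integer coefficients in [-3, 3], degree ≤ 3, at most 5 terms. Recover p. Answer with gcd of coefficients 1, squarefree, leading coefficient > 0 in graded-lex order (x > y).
x*y - x - 2*y - 2

1. The degree is 2 — the shape is more complex than any degree-1 curve.
2. Against the integer gridlines: one x-axis crossing is at x = -2; one y-axis crossing is at y = -1.
3. Assembling these constraints gives the stated polynomial.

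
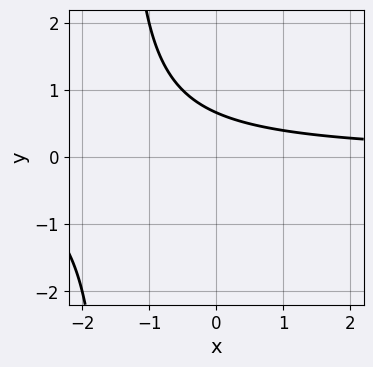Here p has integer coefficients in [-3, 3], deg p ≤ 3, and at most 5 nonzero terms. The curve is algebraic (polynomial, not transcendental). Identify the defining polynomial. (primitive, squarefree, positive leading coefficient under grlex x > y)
Degree: no degree-1 curve has this shape, so deg p = 2.
Checking where it meets the axes: it misses every integer gridline on the x-axis.
Fitting integer coefficients to these (and the overall shape) gives p.

2*x*y + 3*y - 2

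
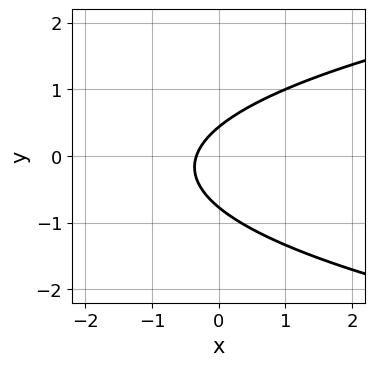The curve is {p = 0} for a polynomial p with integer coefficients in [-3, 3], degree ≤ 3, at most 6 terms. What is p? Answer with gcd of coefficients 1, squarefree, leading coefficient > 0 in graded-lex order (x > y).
First, the degree is 2 — no degree-1 curve has this shape.
Finally, putting this together gives p.

3*y^2 - 3*x + y - 1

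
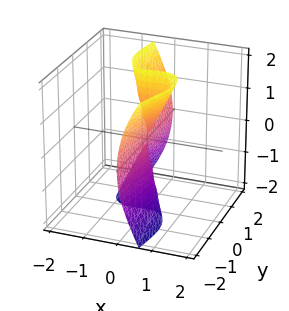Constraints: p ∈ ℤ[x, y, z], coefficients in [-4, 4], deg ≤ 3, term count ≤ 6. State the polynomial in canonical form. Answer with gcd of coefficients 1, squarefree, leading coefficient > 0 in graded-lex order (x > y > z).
1. Degree: the shape is more complex than any degree-2 surface, so deg p = 3.
2. Observable constraints: one x-axis crossing is at x = 0; the visible z-axis segment lies entirely on the surface; the visible y-axis segment lies entirely on the surface.
3. Fitting integer coefficients to these (and the overall shape) gives p.

3*x^3 - x^2*z + 3*x*y^2 + y*z^2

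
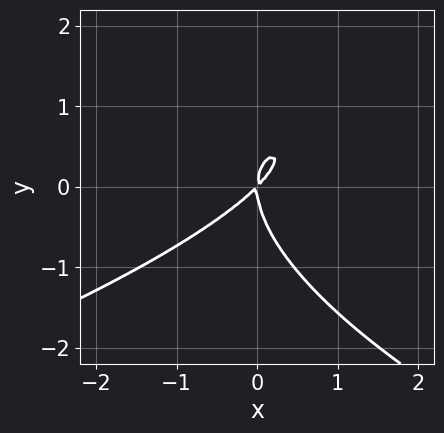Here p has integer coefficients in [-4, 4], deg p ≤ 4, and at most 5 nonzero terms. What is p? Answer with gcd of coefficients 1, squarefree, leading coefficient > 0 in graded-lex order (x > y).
(a) deg p = 3. No degree-2 curve has this shape.
(b) Against the integer gridlines: it crosses the y-axis at the gridline y = 0; it meets the x-axis at x = 0 (among the integer gridlines).
(c) These observations pin down the coefficients.

2*y^3 + 3*x^2 - 3*x*y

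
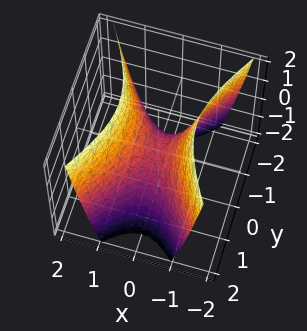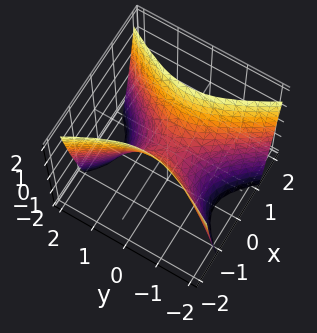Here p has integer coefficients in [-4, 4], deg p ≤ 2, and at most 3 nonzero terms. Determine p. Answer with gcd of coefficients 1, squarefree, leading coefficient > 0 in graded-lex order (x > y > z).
The degree is 2 — a saddle surface; a quadric.
Symmetries: it's symmetric under x → −x, forcing even powers of x; mirror symmetry y ↦ −y ⇒ only even powers of y.
Observable constraints: it crosses the z-axis at the gridline z = 0; one x-axis crossing is at x = 0; it meets the y-axis at y = 0 (among the integer gridlines).
Putting this together gives p.

2*x^2 - y^2 - z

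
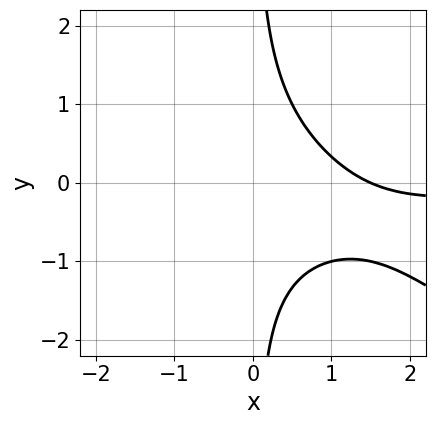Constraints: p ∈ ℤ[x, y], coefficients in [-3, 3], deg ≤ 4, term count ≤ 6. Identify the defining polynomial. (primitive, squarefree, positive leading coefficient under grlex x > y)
(a) Degree: a generic line meets the curve in up to 3 points, so deg p = 3.
(b) Against the integer gridlines: it misses every integer gridline on the y-axis.
(c) Solving for integer coefficients yields p as stated.

2*x^2*y + 3*x*y^2 + 2*x - 3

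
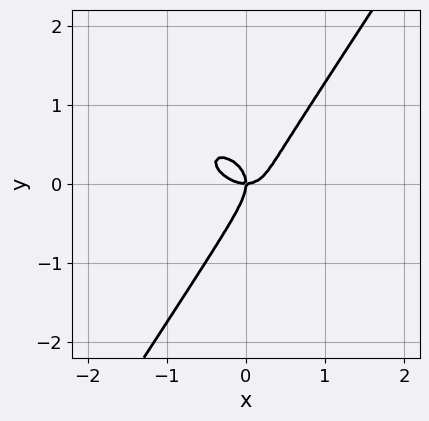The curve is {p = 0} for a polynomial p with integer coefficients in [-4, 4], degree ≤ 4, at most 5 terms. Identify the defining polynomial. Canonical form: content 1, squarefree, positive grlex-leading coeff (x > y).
3*x^3 + 2*x^2*y + 2*x*y^2 - 3*y^3 - 2*x*y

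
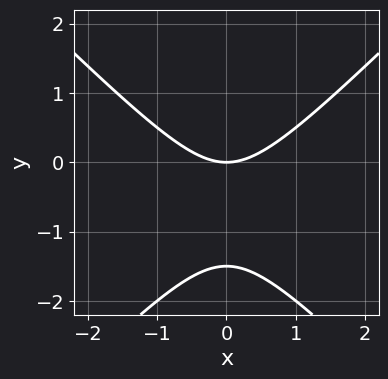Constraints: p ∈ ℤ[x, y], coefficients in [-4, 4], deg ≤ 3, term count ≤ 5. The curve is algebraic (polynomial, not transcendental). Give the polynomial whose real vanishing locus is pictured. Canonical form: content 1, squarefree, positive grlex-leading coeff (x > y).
(a) deg p = 2. The shape is more complex than any degree-1 curve.
(b) Symmetries: mirror symmetry x ↦ −x ⇒ only even powers of x.
(c) Reading off the gridlines: it crosses the x-axis at the gridline x = 0; it meets the y-axis at y = 0 (among the integer gridlines).
(d) Together with the visible shape, these determine p as stated.

2*x^2 - 2*y^2 - 3*y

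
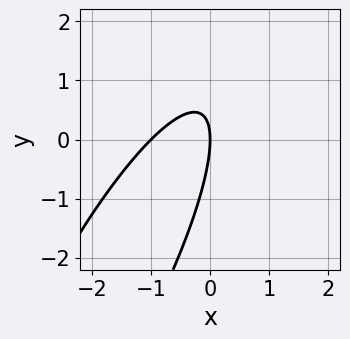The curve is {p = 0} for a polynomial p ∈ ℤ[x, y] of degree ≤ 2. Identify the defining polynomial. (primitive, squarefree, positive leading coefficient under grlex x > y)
3*x^2 - 3*x*y + y^2 + 3*x

(a) The degree is 2 — the shape is more complex than any degree-1 curve.
(b) From the visible intercepts: the x-axis gridline crossings are at x ∈ {-1, 0}; one y-axis crossing is at y = 0.
(c) Assembling these constraints gives the stated polynomial.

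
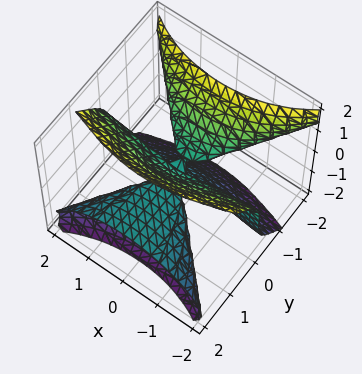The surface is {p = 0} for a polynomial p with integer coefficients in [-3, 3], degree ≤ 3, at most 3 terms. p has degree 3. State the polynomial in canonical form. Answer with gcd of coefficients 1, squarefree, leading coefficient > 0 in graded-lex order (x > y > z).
(a) I count 2 distinct pieces.
(b) The degree is 3 — the shape is more complex than any degree-2 surface.
(c) Observable constraints: one z-axis crossing is at z = 0; every point of the y-axis in the box is on the surface; the visible x-axis segment lies entirely on the surface.
(d) Fitting integer coefficients to these (and the overall shape) gives p.

x^2*y + 2*y^2*z - z^3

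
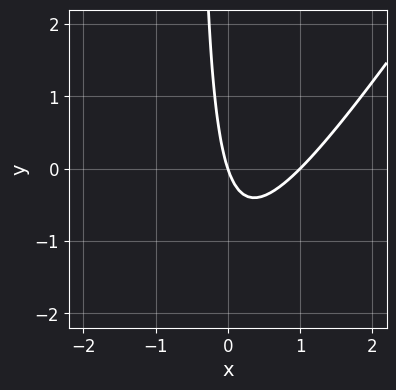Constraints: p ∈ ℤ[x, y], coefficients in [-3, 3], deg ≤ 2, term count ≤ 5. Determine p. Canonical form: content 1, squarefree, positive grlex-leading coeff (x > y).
3*x^2 - 2*x*y - 3*x - y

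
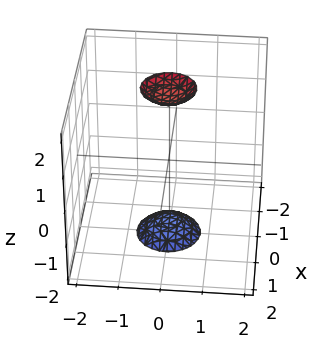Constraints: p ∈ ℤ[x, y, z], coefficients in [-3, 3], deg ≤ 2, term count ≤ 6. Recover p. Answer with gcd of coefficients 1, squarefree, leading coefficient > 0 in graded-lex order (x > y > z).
1. There are 2 components. They look like related sheets of one shape, so recover p as a whole.
2. deg p = 2. Two sheets facing apart; a quadric.
3. Symmetries: mirror symmetry z ↦ −z ⇒ only even powers of z; the surface is invariant under rotation about z: p = q(x² + y², z).
4. Against the integer gridlines: no y-intercept at any integer in the box; no x-intercept at any integer in the box.
5. Fitting integer coefficients to these (and the overall shape) gives p.

3*x^2 + 3*y^2 - z^2 + 3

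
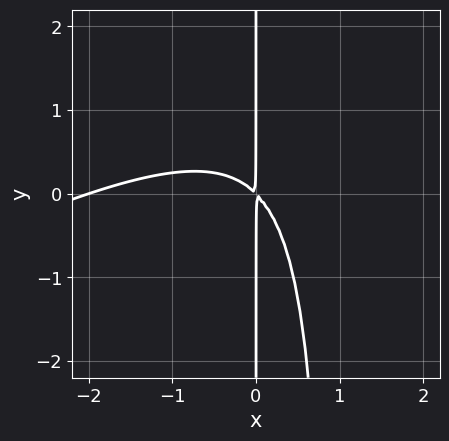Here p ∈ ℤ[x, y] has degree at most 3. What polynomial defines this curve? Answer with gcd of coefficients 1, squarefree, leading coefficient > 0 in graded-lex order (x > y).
x^3 - 2*x^2*y + 2*x^2 + 2*x*y

Degree: no degree-2 curve has this shape, so deg p = 3.
From the visible intercepts: the visible y-axis segment lies entirely on the curve; one x-axis crossing is at x = -2.
Solving for integer coefficients yields p as stated.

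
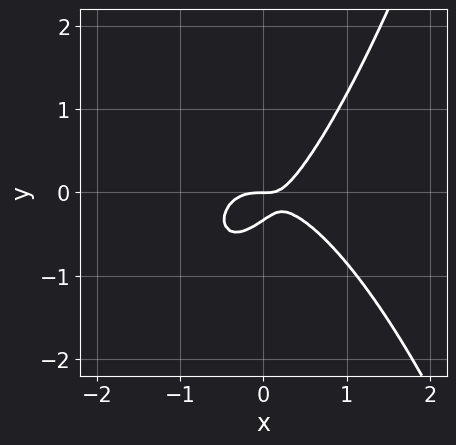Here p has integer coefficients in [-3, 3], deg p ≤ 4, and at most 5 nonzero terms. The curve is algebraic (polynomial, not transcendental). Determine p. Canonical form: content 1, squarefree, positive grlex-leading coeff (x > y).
(a) deg p = 3.
(b) Observable constraints: it crosses the y-axis at the gridline y = 0; one x-axis crossing is at x = 0.
(c) Together with the visible shape, these determine p as stated.

3*x^3 + 2*x*y - 3*y^2 - y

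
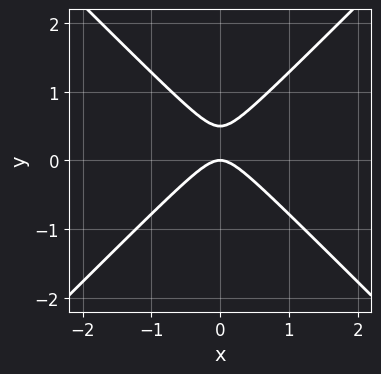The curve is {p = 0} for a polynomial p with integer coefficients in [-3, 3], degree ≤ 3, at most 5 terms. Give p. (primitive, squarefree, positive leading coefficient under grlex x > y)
First, degree: a generic line meets the curve in up to 2 points, so deg p = 2.
Next, symmetries: mirror symmetry x ↦ −x ⇒ only even powers of x.
Next, from the axis intercepts and sections: it crosses the y-axis at the gridline y = 0; one x-axis crossing is at x = 0.
Finally, solving for integer coefficients yields p as stated.

2*x^2 - 2*y^2 + y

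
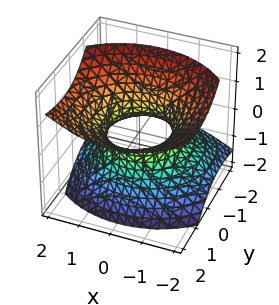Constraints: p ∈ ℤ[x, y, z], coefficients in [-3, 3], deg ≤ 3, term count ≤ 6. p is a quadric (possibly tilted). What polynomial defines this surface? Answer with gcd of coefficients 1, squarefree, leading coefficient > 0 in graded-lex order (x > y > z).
First, the degree is 2 — the shape is more complex than any degree-1 surface.
Then, against the integer gridlines: among the integer gridlines, it crosses the x-axis at x ∈ {-1, 1}; the y-axis gridline crossings are at y ∈ {-1, 1}.
Finally, these observations pin down the coefficients.

2*x^2 + 2*y^2 - 3*y*z - 3*z^2 - 2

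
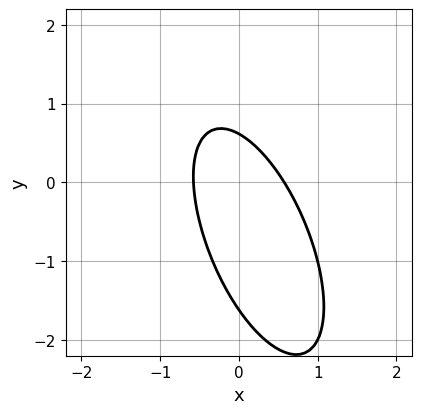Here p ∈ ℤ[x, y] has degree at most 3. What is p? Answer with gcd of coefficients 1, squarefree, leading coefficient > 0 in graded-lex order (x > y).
3*x^2 + 2*x*y + y^2 + y - 1

First, degree: a generic line meets the curve in up to 2 points, so deg p = 2.
Finally, solving for integer coefficients yields p as stated.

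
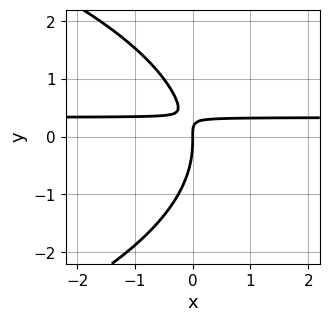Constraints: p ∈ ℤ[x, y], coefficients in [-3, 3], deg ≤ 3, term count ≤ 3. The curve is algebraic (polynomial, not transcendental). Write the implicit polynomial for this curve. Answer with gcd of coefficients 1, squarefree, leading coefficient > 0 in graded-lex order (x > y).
y^3 + 3*x*y - x

(a) The degree is 3 — no degree-2 curve has this shape.
(b) Against the integer gridlines: it crosses the x-axis at the gridline x = 0; it crosses the y-axis at the gridline y = 0.
(c) Together with the visible shape, these determine p as stated.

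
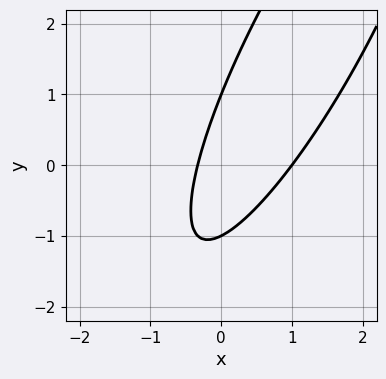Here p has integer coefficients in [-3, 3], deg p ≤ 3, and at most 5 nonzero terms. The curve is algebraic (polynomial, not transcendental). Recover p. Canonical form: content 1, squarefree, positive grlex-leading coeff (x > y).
3*x^2 - 3*x*y + y^2 - 2*x - 1

(a) Degree: no degree-1 curve has this shape, so deg p = 2.
(b) From the axis intercepts and sections: it crosses the x-axis at the gridline x = 1; the y-axis gridline crossings are at y ∈ {-1, 1}.
(c) Putting this together gives p.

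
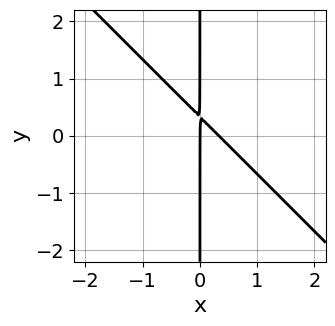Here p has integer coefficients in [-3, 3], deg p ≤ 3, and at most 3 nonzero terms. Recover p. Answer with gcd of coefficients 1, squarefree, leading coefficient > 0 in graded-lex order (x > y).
First, the degree is 2 — the shape is more complex than any degree-1 curve.
Next, from the visible intercepts: the visible y-axis segment lies entirely on the curve; it meets the x-axis at x = 0 (among the integer gridlines).
Finally, together with the visible shape, these determine p as stated.

3*x^2 + 3*x*y - x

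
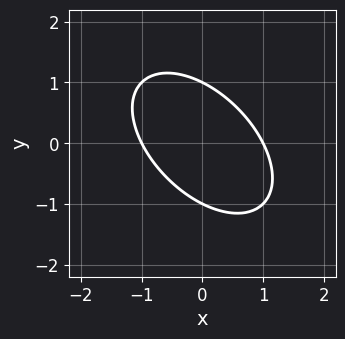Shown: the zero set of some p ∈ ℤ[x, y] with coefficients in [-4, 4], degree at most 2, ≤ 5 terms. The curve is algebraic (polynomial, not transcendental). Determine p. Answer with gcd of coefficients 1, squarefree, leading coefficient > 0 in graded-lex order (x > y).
1. The degree is 2 — the shape is more complex than any degree-1 curve.
2. Against the integer gridlines: the y-axis gridline crossings are at y ∈ {-1, 1}; the x-axis gridline crossings are at x ∈ {-1, 1}.
3. Solving for integer coefficients yields p as stated.

x^2 + x*y + y^2 - 1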